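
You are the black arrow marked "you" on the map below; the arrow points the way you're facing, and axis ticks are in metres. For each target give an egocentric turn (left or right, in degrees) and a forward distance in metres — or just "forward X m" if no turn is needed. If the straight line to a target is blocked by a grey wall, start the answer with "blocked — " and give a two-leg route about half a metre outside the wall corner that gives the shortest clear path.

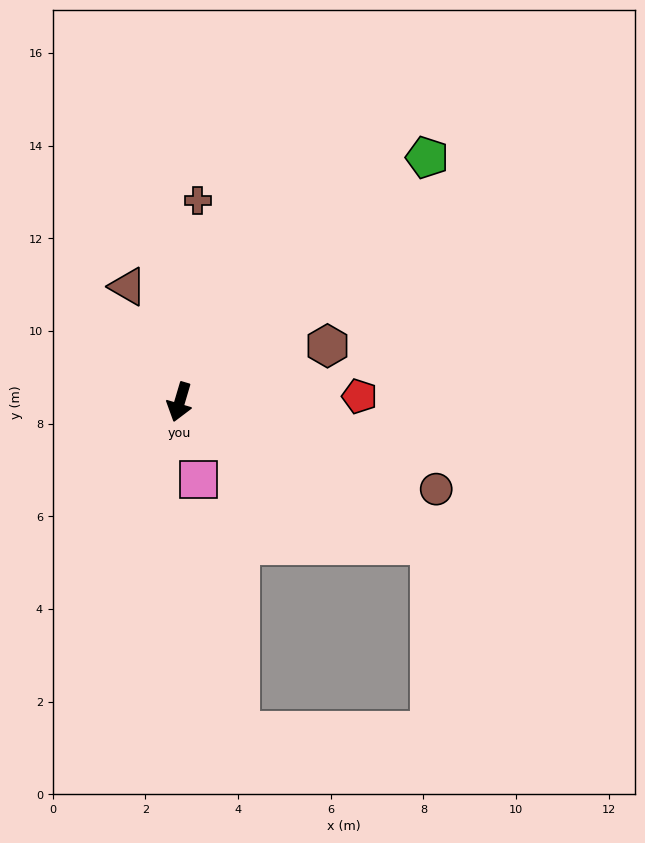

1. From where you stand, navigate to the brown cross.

turn right 169°, forward 4.4 m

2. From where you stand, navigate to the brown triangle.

turn right 139°, forward 2.7 m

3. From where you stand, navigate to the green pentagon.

turn left 151°, forward 7.5 m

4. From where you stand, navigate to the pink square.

turn left 30°, forward 1.7 m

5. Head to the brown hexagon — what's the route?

turn left 127°, forward 3.4 m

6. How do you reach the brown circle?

turn left 88°, forward 5.8 m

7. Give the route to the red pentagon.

turn left 108°, forward 3.9 m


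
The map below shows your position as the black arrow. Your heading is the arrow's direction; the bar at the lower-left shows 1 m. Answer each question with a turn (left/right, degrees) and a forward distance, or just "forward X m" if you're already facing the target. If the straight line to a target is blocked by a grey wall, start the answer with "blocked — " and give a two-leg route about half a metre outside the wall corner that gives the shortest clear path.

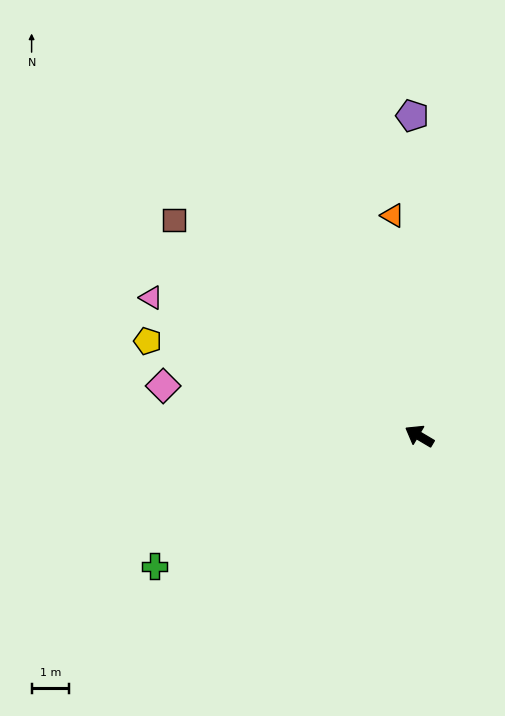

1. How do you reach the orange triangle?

turn right 52°, forward 5.9 m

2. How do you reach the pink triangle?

turn left 3°, forward 8.0 m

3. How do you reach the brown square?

turn right 11°, forward 8.6 m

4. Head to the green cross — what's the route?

turn left 57°, forward 7.8 m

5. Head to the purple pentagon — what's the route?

turn right 58°, forward 8.5 m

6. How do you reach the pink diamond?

turn left 20°, forward 6.9 m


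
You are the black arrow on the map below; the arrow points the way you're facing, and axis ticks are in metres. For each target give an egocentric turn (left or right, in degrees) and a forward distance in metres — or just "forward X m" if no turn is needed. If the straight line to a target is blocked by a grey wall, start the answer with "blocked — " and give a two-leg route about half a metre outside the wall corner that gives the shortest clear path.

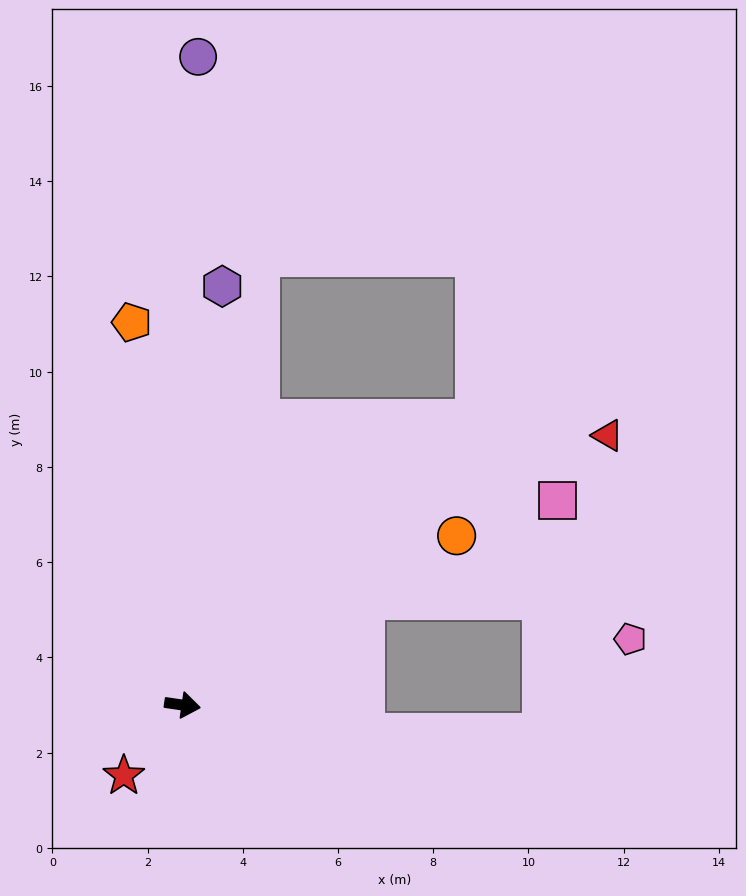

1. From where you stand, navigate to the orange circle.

turn left 40°, forward 6.8 m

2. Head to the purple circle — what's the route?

turn left 97°, forward 13.6 m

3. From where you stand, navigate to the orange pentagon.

turn left 106°, forward 8.1 m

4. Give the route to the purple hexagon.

turn left 93°, forward 8.8 m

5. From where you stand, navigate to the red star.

turn right 121°, forward 1.9 m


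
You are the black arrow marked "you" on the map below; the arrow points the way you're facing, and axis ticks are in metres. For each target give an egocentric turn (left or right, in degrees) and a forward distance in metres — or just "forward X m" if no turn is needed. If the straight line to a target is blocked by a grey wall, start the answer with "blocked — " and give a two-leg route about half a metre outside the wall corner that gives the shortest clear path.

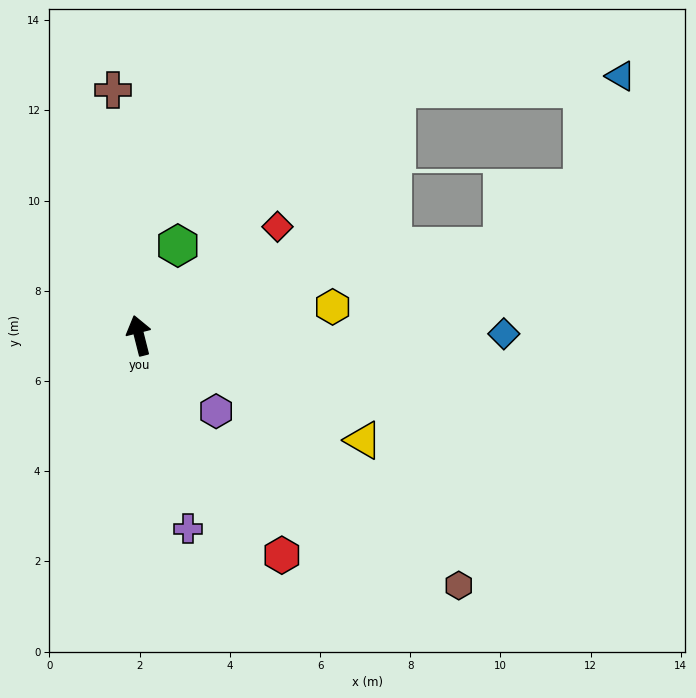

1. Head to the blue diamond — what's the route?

turn right 104°, forward 8.1 m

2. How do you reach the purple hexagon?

turn right 149°, forward 2.4 m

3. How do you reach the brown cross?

turn right 8°, forward 5.5 m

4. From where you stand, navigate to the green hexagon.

turn right 38°, forward 2.2 m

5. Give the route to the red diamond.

turn right 66°, forward 3.9 m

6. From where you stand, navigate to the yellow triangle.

turn right 129°, forward 5.5 m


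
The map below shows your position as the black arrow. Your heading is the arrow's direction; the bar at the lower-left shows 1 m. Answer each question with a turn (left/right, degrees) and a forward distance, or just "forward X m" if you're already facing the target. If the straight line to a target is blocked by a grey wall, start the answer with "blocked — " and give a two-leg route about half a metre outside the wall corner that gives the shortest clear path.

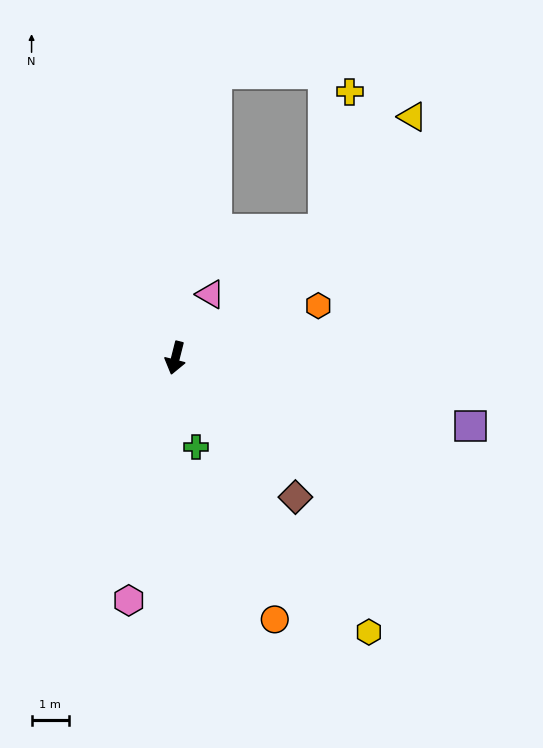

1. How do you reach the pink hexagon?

turn left 3°, forward 6.6 m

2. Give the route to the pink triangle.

turn left 165°, forward 1.9 m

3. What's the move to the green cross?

turn left 27°, forward 2.4 m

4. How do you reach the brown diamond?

turn left 55°, forward 4.9 m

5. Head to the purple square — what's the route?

turn left 91°, forward 8.1 m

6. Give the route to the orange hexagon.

turn left 124°, forward 4.1 m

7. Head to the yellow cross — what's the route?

blocked — turn left 145°, forward 5.2 m, then turn left 39°, forward 3.7 m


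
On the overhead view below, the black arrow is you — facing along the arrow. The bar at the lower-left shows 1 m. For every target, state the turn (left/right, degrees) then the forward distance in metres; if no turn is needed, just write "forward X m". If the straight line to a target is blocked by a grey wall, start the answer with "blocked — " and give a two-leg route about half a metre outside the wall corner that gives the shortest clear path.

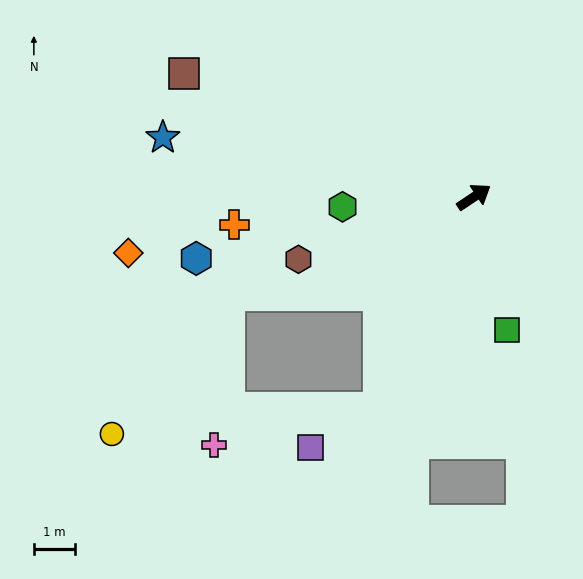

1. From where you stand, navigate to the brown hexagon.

turn left 166°, forward 4.6 m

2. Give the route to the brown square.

turn left 123°, forward 7.7 m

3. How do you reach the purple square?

blocked — turn right 148°, forward 5.7 m, then turn right 37°, forward 1.9 m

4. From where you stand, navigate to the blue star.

turn left 135°, forward 7.7 m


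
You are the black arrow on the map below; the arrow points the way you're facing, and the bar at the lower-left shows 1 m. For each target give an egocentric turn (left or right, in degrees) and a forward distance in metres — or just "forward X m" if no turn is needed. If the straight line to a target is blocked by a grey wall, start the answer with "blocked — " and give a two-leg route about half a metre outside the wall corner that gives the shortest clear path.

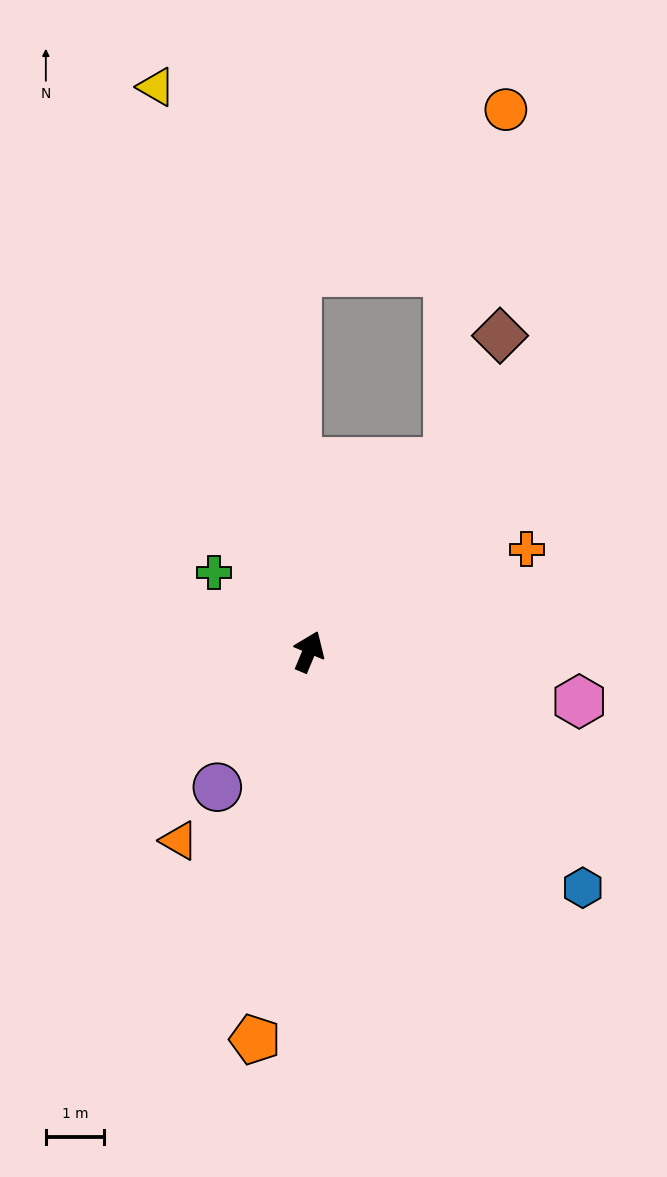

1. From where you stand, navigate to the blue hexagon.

turn right 108°, forward 6.2 m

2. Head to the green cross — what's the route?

turn left 73°, forward 2.1 m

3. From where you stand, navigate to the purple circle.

turn left 169°, forward 2.8 m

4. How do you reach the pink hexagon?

turn right 78°, forward 4.7 m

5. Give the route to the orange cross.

turn right 42°, forward 4.1 m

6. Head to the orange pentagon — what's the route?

turn right 165°, forward 6.7 m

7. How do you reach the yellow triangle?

turn left 38°, forward 10.1 m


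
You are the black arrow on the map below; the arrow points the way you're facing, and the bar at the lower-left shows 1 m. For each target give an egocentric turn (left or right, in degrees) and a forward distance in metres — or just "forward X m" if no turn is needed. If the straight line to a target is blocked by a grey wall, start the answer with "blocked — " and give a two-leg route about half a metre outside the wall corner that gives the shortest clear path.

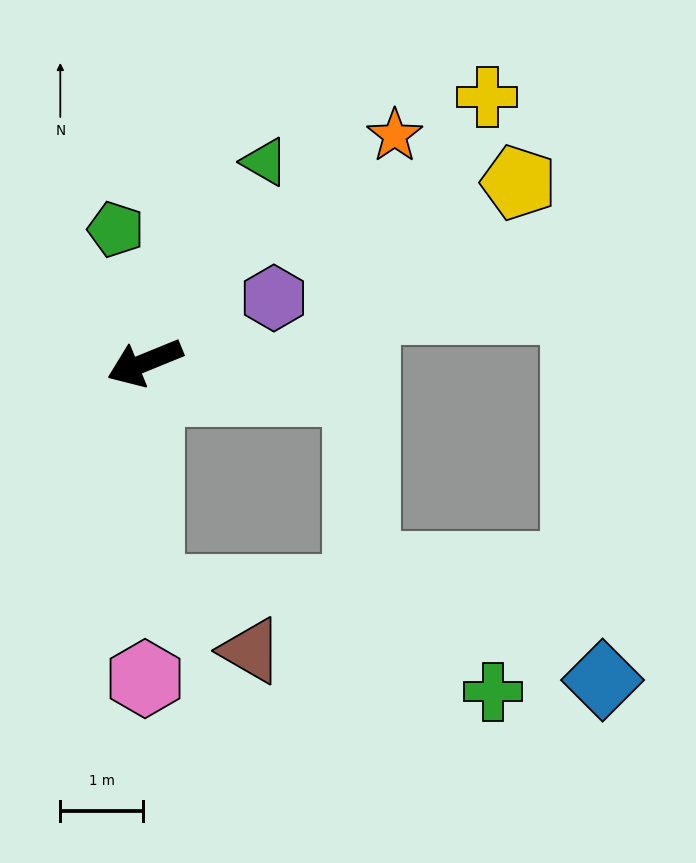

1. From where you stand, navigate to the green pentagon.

turn right 100°, forward 1.7 m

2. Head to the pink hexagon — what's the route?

turn left 68°, forward 3.8 m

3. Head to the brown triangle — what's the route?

blocked — turn left 69°, forward 2.8 m, then turn left 58°, forward 1.4 m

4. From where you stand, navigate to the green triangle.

turn right 143°, forward 2.8 m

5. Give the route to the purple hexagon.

turn right 176°, forward 1.7 m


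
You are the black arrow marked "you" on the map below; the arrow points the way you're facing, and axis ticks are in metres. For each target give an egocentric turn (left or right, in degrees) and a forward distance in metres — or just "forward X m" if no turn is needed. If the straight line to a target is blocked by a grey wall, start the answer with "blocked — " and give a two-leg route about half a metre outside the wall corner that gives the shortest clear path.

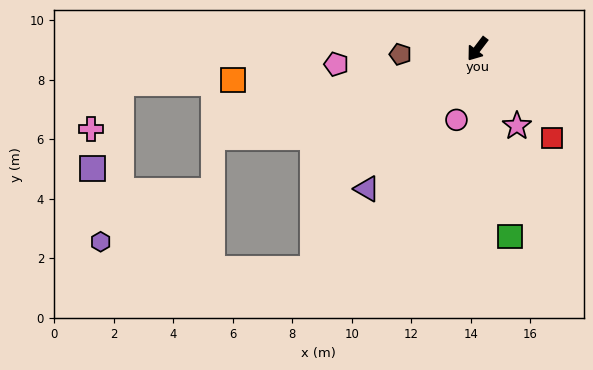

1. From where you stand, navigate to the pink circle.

turn left 21°, forward 2.5 m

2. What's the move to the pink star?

turn left 65°, forward 2.9 m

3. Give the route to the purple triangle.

forward 6.0 m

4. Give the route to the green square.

turn left 47°, forward 6.4 m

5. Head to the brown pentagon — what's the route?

turn right 49°, forward 2.6 m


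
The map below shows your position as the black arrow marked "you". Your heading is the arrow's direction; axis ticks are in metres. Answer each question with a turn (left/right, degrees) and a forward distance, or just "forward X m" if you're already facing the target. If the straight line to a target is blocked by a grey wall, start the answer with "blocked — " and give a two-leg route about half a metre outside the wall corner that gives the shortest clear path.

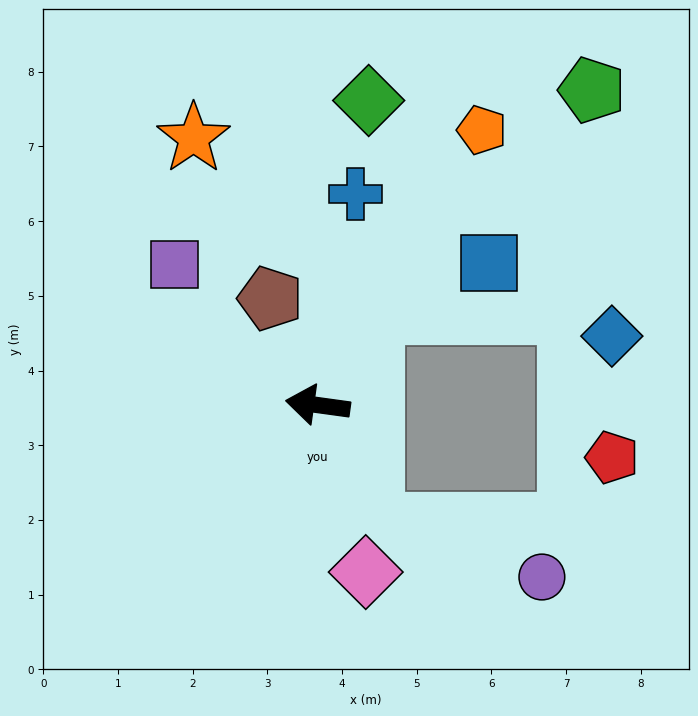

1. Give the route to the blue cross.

turn right 92°, forward 2.9 m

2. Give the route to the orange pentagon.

turn right 113°, forward 4.3 m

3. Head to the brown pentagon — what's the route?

turn right 58°, forward 1.6 m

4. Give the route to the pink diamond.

turn left 114°, forward 2.3 m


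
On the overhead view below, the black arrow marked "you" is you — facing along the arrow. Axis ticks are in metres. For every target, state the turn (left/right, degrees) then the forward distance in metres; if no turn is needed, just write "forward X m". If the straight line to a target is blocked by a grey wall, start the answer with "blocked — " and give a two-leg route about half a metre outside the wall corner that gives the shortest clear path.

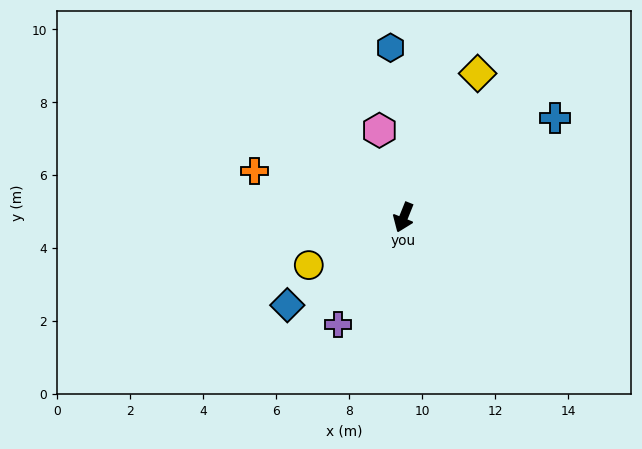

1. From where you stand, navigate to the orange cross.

turn right 85°, forward 4.3 m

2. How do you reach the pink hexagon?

turn right 143°, forward 2.5 m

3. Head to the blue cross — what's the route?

turn left 145°, forward 5.0 m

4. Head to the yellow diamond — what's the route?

turn left 175°, forward 4.4 m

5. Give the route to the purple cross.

turn right 10°, forward 3.4 m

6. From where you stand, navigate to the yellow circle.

turn right 41°, forward 2.9 m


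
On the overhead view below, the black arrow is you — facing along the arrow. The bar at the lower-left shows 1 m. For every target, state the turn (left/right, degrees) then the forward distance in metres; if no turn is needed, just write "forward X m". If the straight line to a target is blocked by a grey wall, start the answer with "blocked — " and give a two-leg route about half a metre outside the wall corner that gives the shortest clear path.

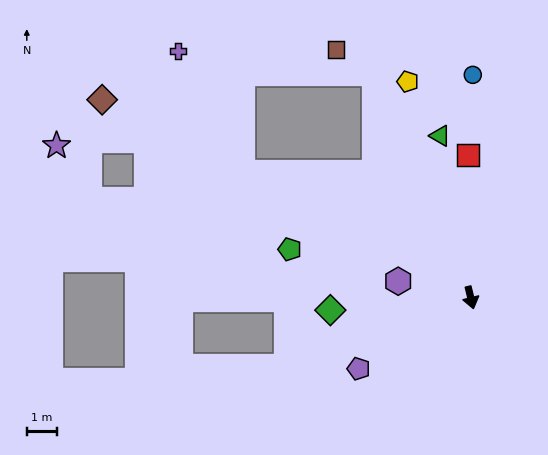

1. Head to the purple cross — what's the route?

blocked — turn right 132°, forward 8.8 m, then turn right 34°, forward 4.6 m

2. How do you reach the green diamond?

turn right 99°, forward 4.7 m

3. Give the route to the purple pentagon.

turn right 71°, forward 4.5 m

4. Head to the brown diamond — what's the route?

turn right 132°, forward 14.1 m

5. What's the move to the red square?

turn left 168°, forward 4.8 m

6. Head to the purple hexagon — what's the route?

turn right 116°, forward 2.5 m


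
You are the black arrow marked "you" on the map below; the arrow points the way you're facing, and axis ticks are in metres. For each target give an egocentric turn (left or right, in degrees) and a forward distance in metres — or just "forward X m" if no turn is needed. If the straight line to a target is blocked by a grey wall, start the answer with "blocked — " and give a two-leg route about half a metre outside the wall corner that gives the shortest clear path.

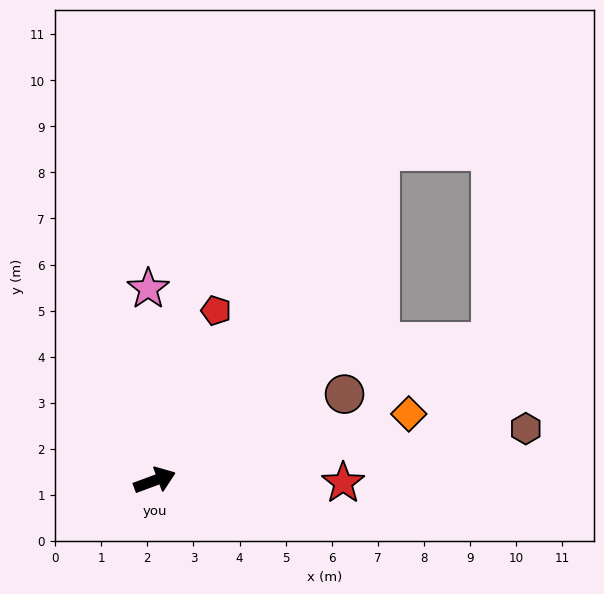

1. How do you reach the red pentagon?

turn left 50°, forward 3.9 m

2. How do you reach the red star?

turn right 21°, forward 4.1 m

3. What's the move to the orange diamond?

turn right 6°, forward 5.7 m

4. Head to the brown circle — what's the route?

turn left 4°, forward 4.5 m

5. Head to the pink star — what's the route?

turn left 72°, forward 4.2 m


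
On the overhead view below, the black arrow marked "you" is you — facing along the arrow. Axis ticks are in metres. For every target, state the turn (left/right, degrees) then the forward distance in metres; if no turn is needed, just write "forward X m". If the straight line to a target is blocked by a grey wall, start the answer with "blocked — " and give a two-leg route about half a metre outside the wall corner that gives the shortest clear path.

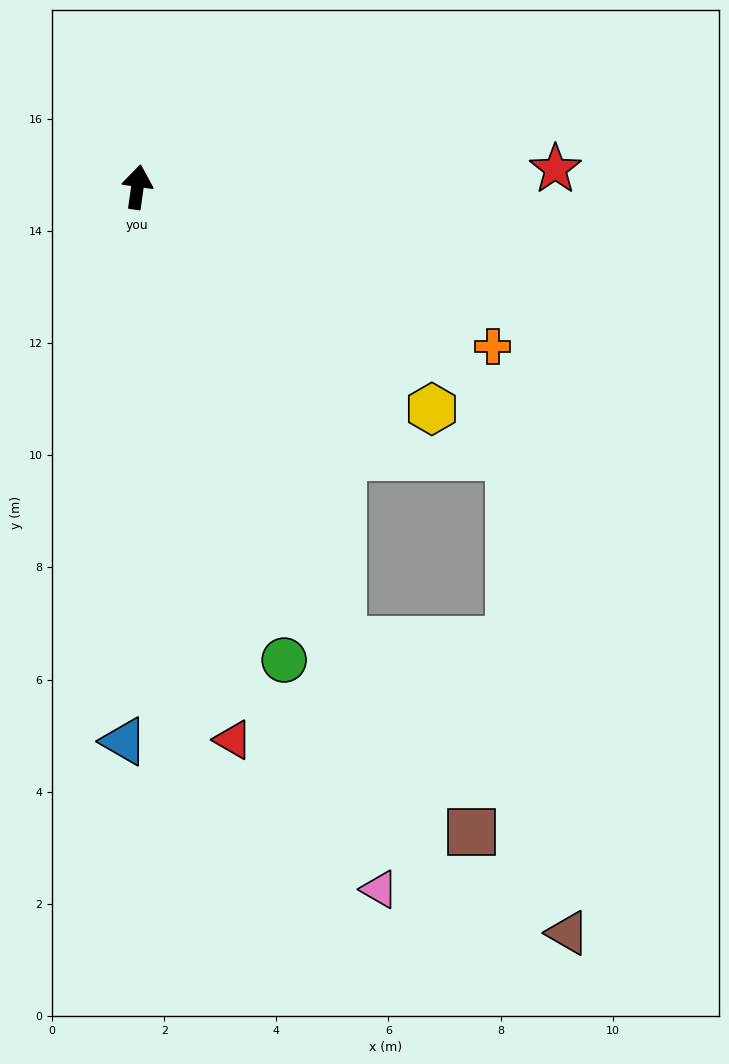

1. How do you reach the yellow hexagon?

turn right 119°, forward 6.6 m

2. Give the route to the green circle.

turn right 155°, forward 8.8 m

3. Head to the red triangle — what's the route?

turn right 162°, forward 10.0 m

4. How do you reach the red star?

turn right 80°, forward 7.5 m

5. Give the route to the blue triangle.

turn right 173°, forward 9.9 m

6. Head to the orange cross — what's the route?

turn right 106°, forward 6.9 m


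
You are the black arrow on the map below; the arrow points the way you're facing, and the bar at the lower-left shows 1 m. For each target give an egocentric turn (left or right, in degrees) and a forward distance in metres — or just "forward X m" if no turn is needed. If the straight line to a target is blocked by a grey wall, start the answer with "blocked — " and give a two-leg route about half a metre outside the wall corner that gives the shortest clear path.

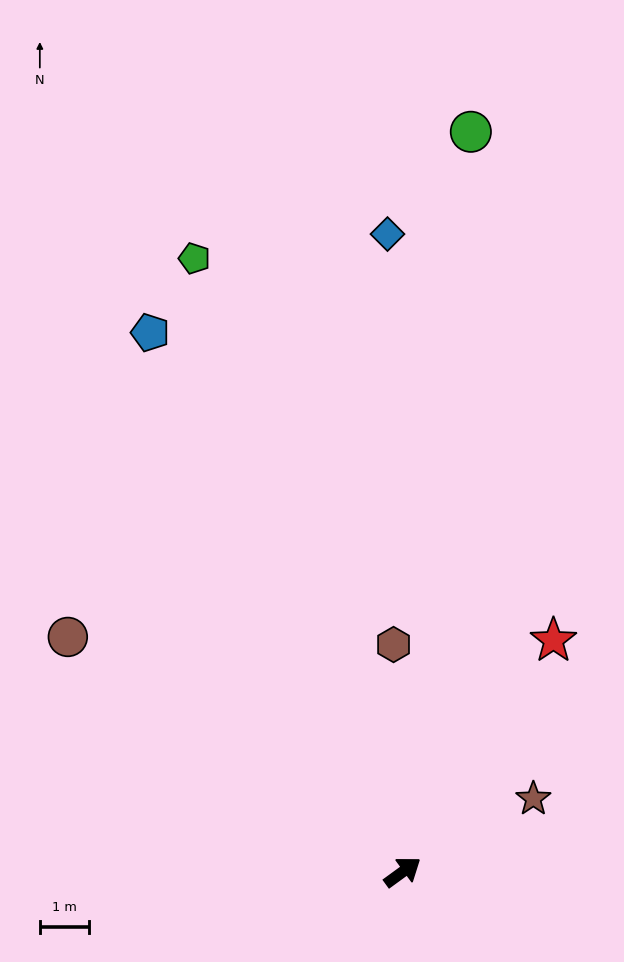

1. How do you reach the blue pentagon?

turn left 79°, forward 12.1 m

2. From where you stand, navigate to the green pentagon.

turn left 73°, forward 13.2 m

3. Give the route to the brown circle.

turn left 109°, forward 8.3 m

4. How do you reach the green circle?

turn left 49°, forward 15.1 m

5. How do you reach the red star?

turn left 21°, forward 5.6 m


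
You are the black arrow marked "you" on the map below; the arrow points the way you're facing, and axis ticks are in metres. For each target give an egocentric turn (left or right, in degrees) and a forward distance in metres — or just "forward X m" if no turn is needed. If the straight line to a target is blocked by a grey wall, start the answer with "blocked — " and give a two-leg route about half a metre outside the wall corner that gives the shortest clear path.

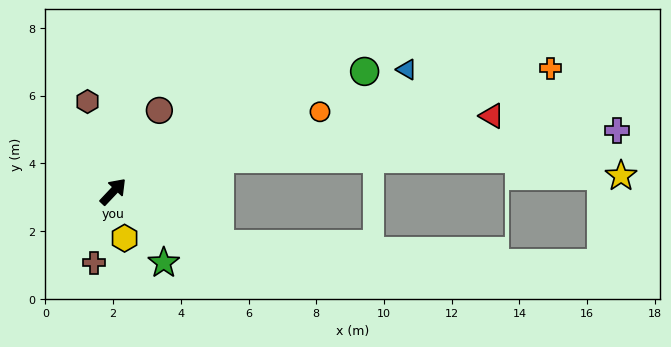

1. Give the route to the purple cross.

blocked — turn right 30°, forward 3.3 m, then turn right 13°, forward 11.8 m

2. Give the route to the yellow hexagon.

turn right 123°, forward 1.4 m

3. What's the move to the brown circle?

turn left 14°, forward 2.8 m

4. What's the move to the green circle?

turn right 21°, forward 8.2 m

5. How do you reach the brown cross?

turn right 152°, forward 2.2 m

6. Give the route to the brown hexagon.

turn left 59°, forward 2.8 m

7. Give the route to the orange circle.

turn right 26°, forward 6.5 m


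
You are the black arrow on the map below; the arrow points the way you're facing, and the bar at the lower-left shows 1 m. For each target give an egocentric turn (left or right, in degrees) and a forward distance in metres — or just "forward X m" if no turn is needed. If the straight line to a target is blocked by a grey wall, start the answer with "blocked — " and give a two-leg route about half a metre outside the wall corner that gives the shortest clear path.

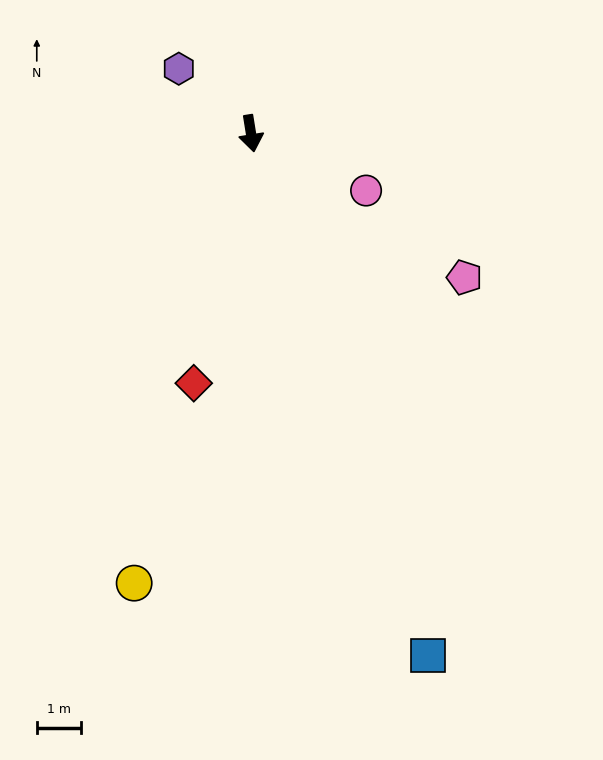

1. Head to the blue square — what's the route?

turn left 10°, forward 12.3 m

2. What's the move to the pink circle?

turn left 55°, forward 2.9 m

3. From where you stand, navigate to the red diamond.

turn right 22°, forward 5.7 m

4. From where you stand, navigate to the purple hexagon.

turn right 141°, forward 2.2 m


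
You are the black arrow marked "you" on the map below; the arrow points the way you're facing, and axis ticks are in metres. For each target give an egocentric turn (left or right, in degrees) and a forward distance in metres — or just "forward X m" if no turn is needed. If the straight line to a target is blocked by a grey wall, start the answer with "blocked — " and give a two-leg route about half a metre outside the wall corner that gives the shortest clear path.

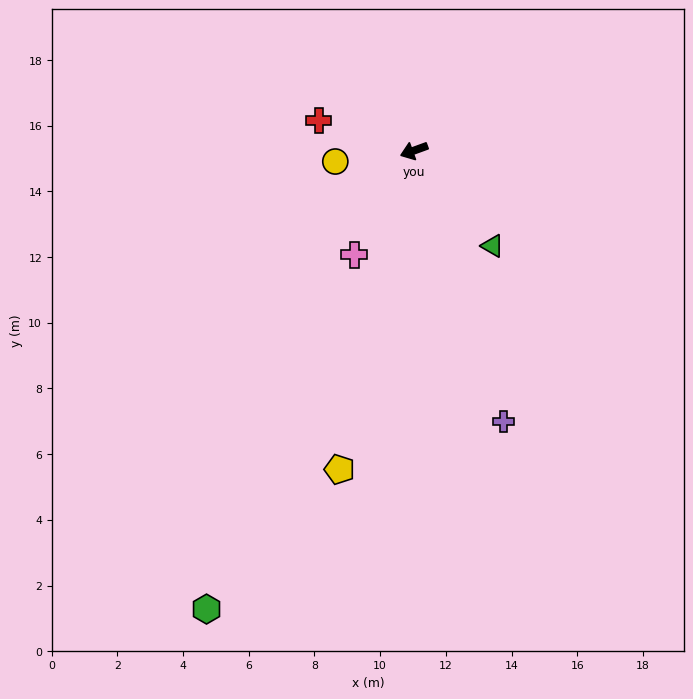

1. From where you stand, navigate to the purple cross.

turn left 88°, forward 8.7 m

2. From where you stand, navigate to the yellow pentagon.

turn left 57°, forward 10.0 m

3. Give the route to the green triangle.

turn left 109°, forward 3.8 m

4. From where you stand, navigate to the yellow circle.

turn right 12°, forward 2.4 m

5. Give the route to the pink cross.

turn left 40°, forward 3.7 m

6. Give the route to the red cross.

turn right 37°, forward 3.0 m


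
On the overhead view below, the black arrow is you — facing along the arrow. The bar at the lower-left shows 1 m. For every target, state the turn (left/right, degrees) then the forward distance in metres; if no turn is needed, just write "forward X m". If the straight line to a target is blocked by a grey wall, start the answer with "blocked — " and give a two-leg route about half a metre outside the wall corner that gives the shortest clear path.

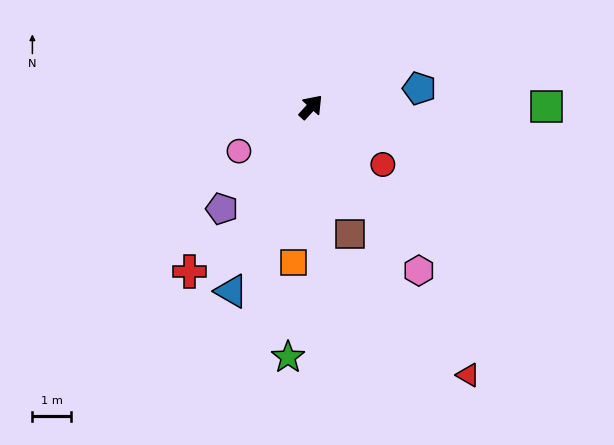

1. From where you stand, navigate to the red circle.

turn right 86°, forward 2.4 m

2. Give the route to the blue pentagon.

turn right 38°, forward 2.8 m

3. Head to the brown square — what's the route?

turn right 121°, forward 3.4 m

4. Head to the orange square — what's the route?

turn right 144°, forward 4.0 m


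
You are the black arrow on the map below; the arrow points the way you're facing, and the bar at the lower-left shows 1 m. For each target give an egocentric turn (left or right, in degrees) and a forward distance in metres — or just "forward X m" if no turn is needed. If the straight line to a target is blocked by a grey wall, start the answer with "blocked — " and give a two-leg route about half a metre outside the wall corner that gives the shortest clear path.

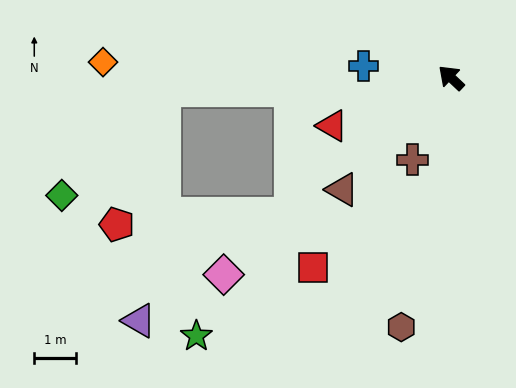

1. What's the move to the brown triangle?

turn left 89°, forward 3.7 m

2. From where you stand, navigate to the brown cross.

turn left 108°, forward 2.2 m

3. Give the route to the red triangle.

turn left 65°, forward 3.1 m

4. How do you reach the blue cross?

turn left 36°, forward 2.1 m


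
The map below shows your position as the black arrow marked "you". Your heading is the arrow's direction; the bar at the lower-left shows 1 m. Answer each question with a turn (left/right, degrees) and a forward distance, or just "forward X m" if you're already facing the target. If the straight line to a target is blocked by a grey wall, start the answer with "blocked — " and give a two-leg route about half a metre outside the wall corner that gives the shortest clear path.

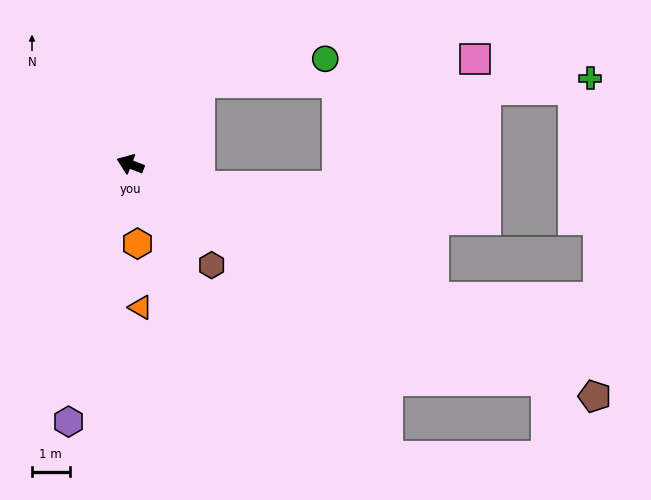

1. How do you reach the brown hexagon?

turn left 150°, forward 3.4 m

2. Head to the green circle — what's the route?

blocked — turn right 109°, forward 2.8 m, then turn right 39°, forward 3.4 m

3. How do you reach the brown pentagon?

turn left 175°, forward 13.8 m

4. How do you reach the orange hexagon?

turn left 116°, forward 2.1 m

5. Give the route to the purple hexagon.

turn left 98°, forward 7.0 m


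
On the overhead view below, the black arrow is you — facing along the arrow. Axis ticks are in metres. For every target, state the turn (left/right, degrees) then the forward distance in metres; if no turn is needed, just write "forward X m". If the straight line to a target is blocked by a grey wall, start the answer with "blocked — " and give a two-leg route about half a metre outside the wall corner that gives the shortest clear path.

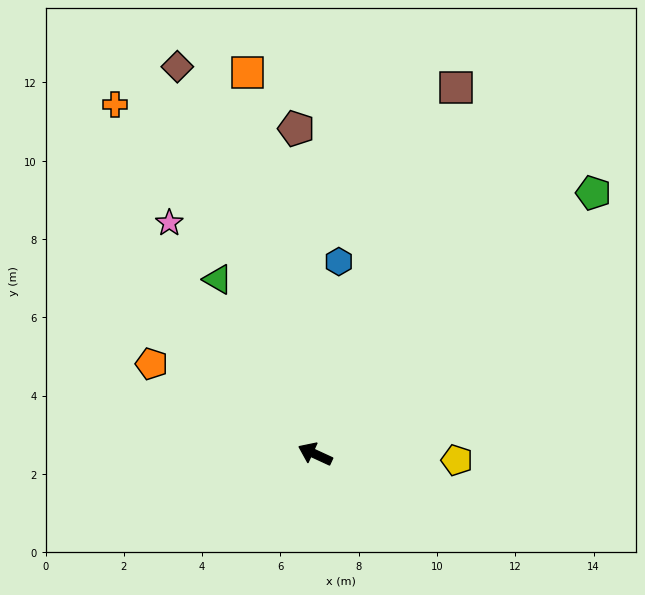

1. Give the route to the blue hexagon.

turn right 72°, forward 5.0 m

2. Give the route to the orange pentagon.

turn right 4°, forward 4.8 m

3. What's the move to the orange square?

turn right 55°, forward 9.9 m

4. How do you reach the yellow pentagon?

turn right 158°, forward 3.6 m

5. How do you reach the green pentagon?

turn right 112°, forward 9.7 m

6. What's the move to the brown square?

turn right 86°, forward 10.0 m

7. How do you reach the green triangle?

turn right 36°, forward 5.1 m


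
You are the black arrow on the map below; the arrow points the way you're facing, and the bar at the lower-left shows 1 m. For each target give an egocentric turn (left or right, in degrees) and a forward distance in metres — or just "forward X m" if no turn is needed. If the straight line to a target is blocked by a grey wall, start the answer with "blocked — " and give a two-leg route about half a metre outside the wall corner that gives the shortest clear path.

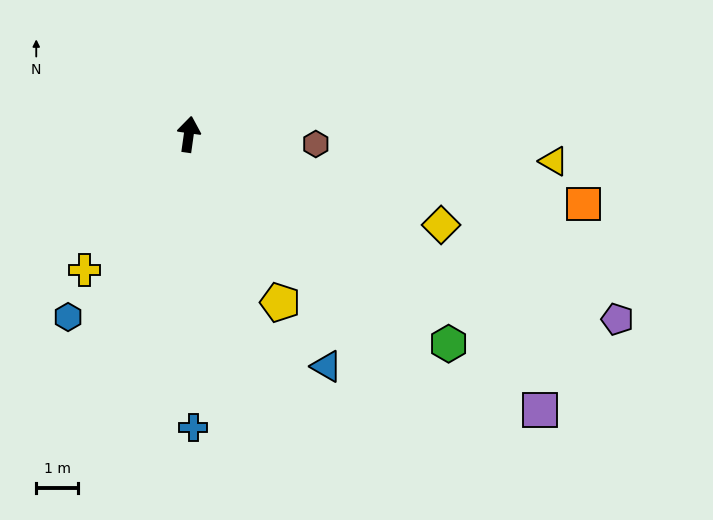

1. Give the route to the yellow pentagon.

turn right 143°, forward 4.6 m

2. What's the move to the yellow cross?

turn left 151°, forward 4.1 m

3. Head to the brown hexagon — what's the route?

turn right 86°, forward 3.0 m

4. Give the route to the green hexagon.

turn right 121°, forward 8.0 m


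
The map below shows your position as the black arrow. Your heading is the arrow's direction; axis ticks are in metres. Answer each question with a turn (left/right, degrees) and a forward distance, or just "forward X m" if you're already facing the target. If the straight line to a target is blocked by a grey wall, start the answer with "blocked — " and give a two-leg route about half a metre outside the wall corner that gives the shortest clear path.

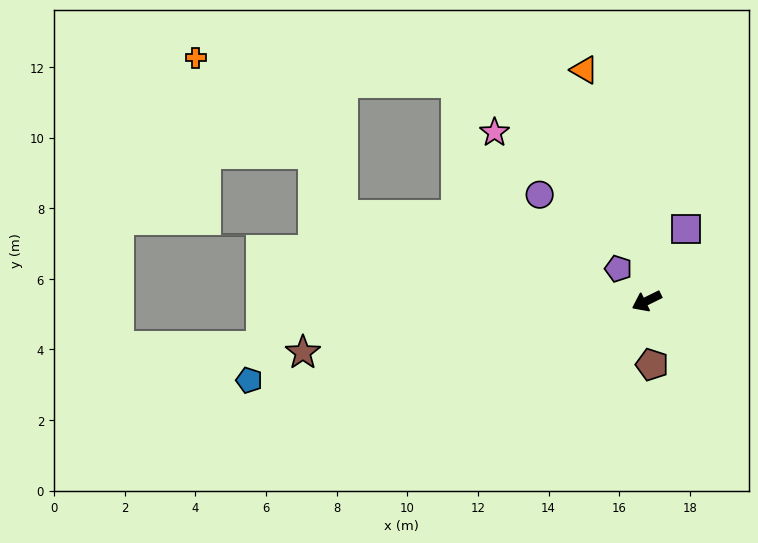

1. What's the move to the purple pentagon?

turn right 75°, forward 1.2 m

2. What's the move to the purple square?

turn right 145°, forward 2.3 m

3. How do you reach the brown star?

turn right 18°, forward 9.8 m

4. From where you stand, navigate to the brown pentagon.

turn left 69°, forward 1.8 m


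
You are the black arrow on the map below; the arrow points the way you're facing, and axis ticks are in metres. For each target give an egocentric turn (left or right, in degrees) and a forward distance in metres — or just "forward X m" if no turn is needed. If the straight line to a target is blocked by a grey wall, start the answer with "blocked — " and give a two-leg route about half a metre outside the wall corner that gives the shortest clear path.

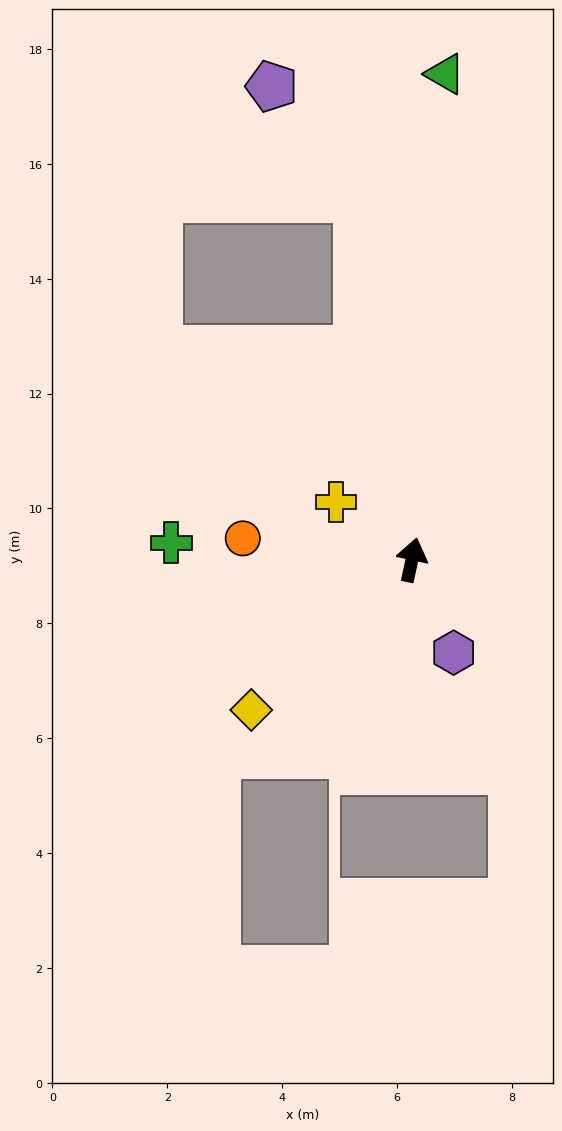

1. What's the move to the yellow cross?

turn left 65°, forward 1.7 m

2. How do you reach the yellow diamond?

turn left 145°, forward 3.8 m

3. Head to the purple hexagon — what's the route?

turn right 144°, forward 1.8 m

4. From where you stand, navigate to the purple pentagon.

blocked — turn left 21°, forward 6.4 m, then turn left 29°, forward 2.5 m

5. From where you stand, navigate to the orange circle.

turn left 95°, forward 3.0 m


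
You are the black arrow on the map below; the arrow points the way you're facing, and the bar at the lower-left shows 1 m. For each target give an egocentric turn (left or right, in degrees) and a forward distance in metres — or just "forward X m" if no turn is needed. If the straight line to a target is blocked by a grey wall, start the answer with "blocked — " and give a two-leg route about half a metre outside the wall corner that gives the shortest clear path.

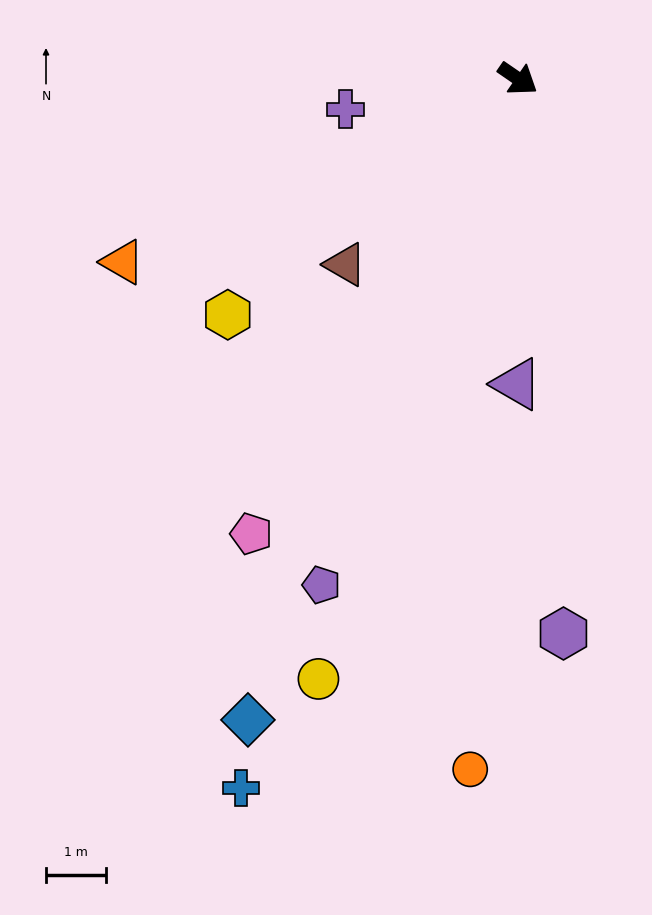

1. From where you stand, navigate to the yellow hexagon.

turn right 106°, forward 6.2 m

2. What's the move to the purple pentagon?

turn right 77°, forward 9.0 m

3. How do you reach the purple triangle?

turn right 56°, forward 5.1 m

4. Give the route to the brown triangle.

turn right 98°, forward 4.2 m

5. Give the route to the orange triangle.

turn right 121°, forward 7.3 m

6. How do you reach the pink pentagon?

turn right 86°, forward 8.8 m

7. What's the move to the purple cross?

turn right 135°, forward 2.9 m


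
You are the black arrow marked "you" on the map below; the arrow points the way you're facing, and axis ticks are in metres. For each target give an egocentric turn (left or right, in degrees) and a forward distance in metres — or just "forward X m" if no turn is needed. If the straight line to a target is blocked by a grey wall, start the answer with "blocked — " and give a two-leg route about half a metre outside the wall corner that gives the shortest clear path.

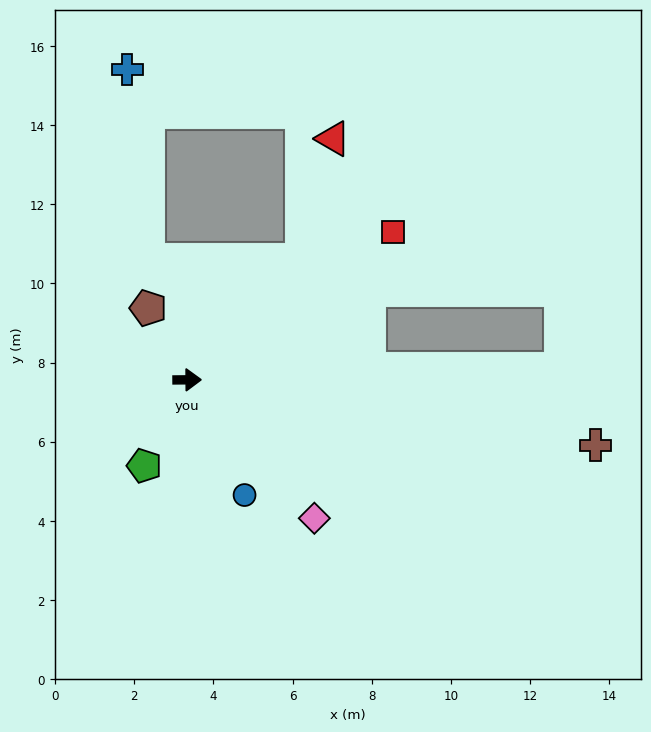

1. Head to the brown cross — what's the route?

turn right 10°, forward 10.5 m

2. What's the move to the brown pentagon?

turn left 118°, forward 2.1 m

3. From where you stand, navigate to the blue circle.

turn right 64°, forward 3.3 m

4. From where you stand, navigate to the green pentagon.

turn right 117°, forward 2.4 m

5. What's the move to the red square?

turn left 35°, forward 6.4 m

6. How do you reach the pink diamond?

turn right 48°, forward 4.8 m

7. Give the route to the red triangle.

blocked — turn left 46°, forward 4.2 m, then turn left 29°, forward 3.2 m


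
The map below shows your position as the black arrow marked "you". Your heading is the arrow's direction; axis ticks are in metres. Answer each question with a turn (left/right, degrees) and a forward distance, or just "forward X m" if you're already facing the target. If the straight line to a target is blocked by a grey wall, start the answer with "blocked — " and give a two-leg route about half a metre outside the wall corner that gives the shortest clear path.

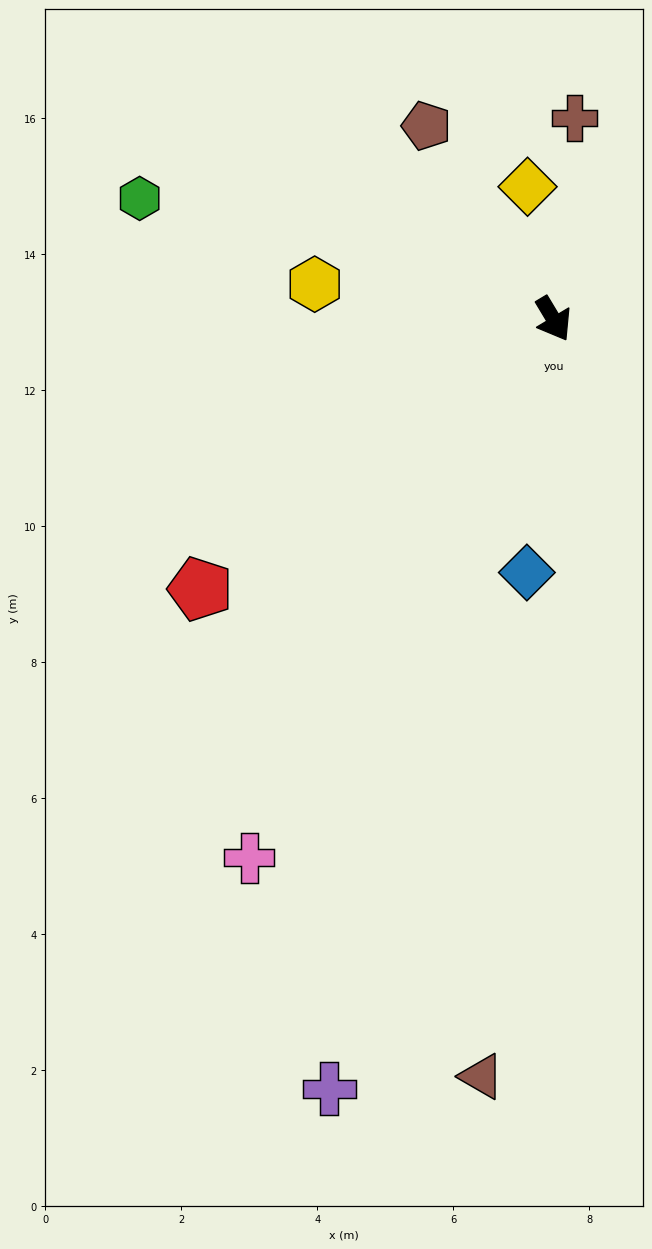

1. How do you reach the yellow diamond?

turn left 160°, forward 2.0 m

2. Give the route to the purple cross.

turn right 47°, forward 11.8 m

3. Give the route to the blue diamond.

turn right 37°, forward 3.7 m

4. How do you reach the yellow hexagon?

turn right 129°, forward 3.5 m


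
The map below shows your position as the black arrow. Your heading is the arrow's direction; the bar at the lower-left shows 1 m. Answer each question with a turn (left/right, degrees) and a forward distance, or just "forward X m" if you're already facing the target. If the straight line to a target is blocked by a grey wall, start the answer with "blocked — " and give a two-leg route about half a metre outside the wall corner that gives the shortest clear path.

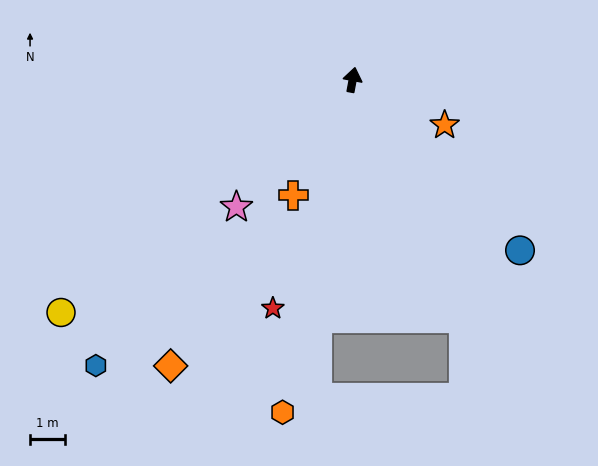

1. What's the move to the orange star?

turn right 106°, forward 3.0 m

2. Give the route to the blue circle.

turn right 125°, forward 6.9 m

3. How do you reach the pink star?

turn left 148°, forward 5.0 m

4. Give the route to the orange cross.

turn left 163°, forward 3.8 m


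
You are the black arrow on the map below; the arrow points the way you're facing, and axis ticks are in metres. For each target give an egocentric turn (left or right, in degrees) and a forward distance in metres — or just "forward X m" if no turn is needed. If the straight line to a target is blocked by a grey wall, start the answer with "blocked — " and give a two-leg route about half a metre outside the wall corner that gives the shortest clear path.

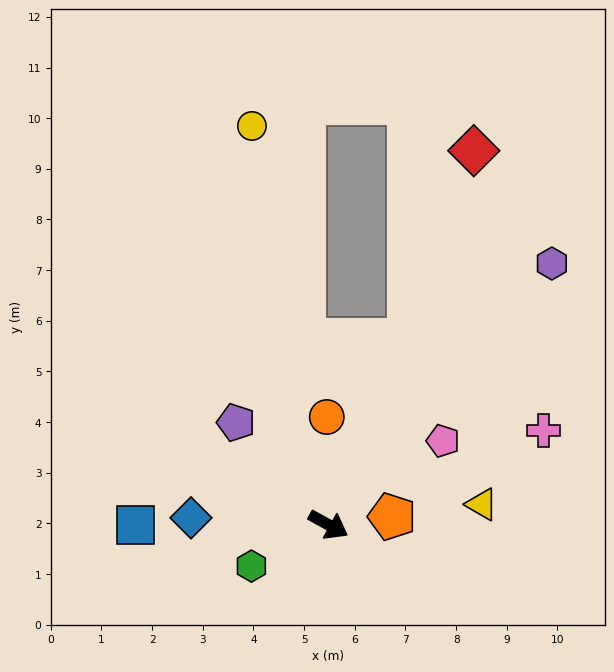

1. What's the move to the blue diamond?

turn right 154°, forward 2.7 m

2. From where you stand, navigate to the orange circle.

turn left 120°, forward 2.1 m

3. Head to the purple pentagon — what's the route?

turn left 161°, forward 2.7 m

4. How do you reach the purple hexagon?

turn left 78°, forward 6.8 m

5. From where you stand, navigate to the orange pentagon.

turn left 36°, forward 1.3 m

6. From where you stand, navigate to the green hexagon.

turn right 123°, forward 1.7 m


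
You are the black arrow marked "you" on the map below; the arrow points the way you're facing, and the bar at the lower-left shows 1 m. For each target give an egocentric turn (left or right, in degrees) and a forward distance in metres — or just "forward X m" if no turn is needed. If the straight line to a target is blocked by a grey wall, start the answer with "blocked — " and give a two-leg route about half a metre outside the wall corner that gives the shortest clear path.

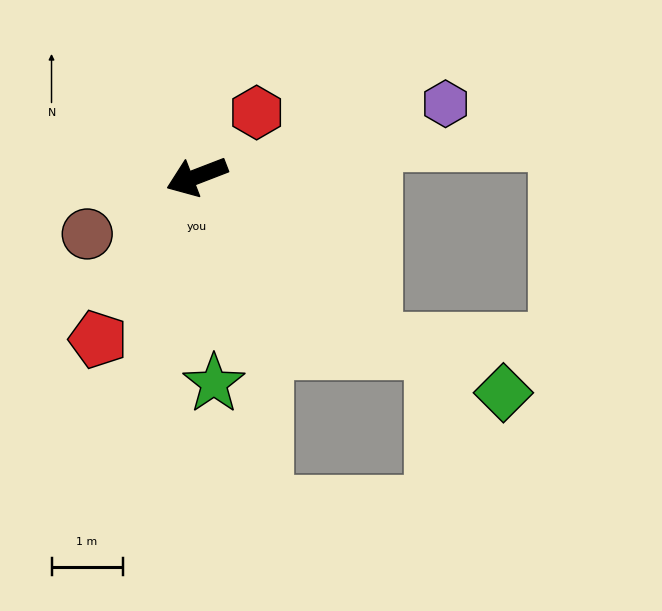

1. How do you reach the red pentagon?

turn left 38°, forward 2.7 m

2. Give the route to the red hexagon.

turn right 154°, forward 1.2 m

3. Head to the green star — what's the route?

turn left 74°, forward 2.9 m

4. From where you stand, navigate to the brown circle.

turn left 7°, forward 1.7 m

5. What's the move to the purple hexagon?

turn left 175°, forward 3.6 m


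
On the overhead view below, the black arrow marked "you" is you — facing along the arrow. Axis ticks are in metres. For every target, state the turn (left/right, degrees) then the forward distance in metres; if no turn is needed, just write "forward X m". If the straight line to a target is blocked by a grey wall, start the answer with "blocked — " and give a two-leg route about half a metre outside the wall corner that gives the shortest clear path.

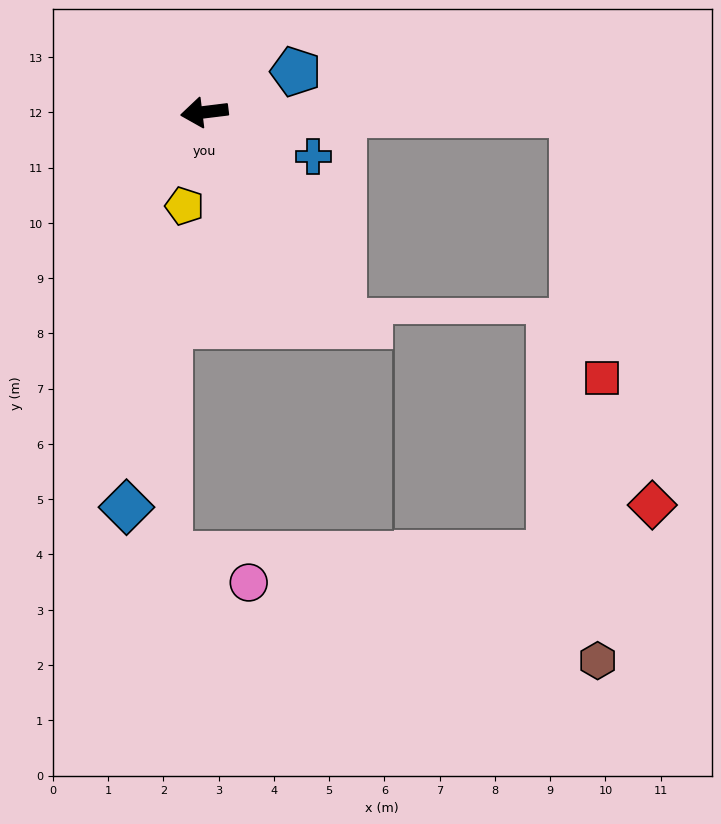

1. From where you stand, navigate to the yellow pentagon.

turn left 71°, forward 1.7 m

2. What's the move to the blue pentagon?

turn right 163°, forward 1.8 m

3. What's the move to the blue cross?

turn left 151°, forward 2.1 m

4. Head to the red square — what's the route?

blocked — turn left 173°, forward 6.7 m, then turn right 84°, forward 4.8 m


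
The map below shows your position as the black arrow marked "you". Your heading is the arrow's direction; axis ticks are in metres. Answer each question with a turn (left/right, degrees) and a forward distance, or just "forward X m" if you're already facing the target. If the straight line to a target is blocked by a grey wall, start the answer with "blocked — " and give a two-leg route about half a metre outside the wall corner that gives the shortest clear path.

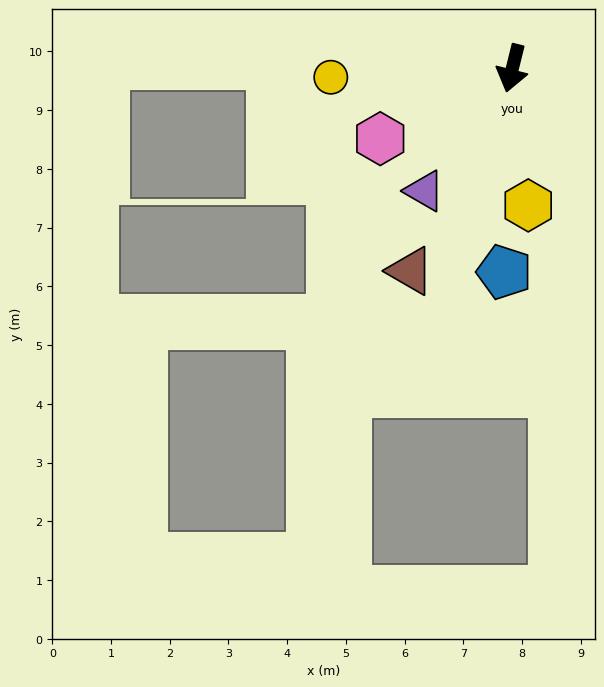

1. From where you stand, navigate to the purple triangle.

turn right 22°, forward 2.6 m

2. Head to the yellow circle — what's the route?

turn right 73°, forward 3.1 m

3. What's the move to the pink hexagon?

turn right 48°, forward 2.5 m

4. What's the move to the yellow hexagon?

turn left 21°, forward 2.4 m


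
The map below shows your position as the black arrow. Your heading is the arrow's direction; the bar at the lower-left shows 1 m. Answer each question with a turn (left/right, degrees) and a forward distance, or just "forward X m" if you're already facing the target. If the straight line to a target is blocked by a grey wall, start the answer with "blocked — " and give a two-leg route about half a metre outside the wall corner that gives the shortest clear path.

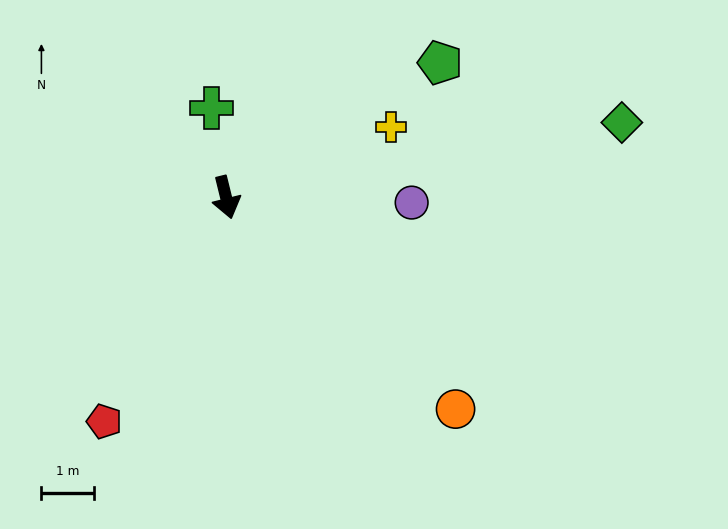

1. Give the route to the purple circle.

turn left 75°, forward 3.5 m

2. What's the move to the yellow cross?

turn left 99°, forward 3.4 m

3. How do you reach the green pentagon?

turn left 108°, forward 4.8 m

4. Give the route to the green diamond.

turn left 87°, forward 7.6 m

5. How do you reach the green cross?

turn left 175°, forward 1.7 m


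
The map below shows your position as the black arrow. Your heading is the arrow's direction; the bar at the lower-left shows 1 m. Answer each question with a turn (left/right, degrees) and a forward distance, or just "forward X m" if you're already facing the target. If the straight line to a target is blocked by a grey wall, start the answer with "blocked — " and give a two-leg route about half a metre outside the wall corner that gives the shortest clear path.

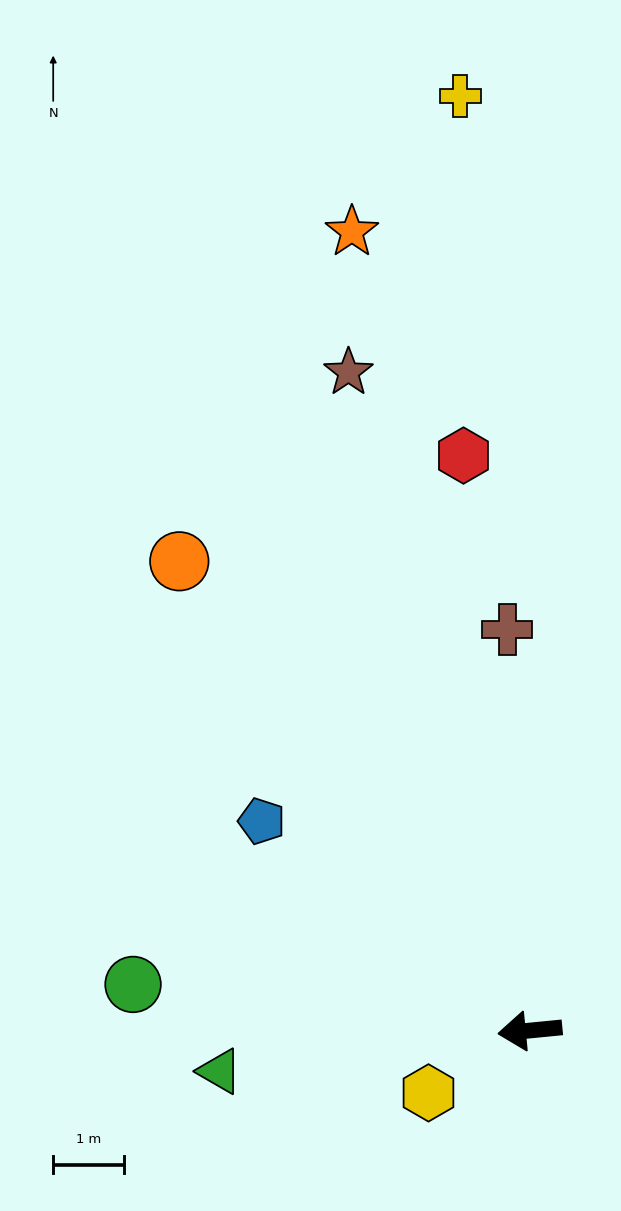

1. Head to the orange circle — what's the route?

turn right 59°, forward 8.2 m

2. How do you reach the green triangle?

forward 4.4 m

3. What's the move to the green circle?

turn right 12°, forward 5.6 m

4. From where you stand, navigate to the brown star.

turn right 80°, forward 9.6 m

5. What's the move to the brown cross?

turn right 92°, forward 5.6 m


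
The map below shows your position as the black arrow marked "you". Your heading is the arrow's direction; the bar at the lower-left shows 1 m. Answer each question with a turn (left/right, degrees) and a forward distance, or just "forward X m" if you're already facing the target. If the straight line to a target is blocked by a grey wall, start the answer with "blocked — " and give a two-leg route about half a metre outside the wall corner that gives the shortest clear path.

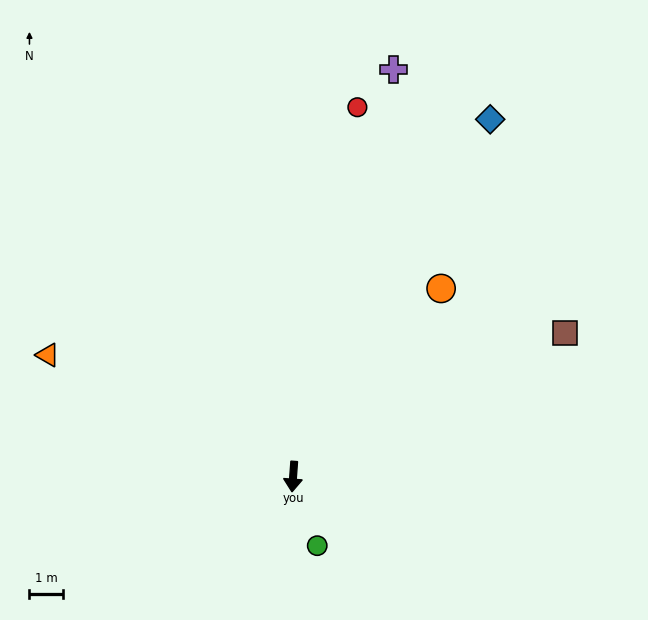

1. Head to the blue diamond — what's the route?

turn left 155°, forward 12.2 m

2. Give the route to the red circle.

turn left 174°, forward 11.2 m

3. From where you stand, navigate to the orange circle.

turn left 146°, forward 7.2 m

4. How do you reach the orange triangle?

turn right 112°, forward 8.2 m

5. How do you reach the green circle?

turn left 23°, forward 2.2 m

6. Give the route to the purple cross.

turn left 170°, forward 12.5 m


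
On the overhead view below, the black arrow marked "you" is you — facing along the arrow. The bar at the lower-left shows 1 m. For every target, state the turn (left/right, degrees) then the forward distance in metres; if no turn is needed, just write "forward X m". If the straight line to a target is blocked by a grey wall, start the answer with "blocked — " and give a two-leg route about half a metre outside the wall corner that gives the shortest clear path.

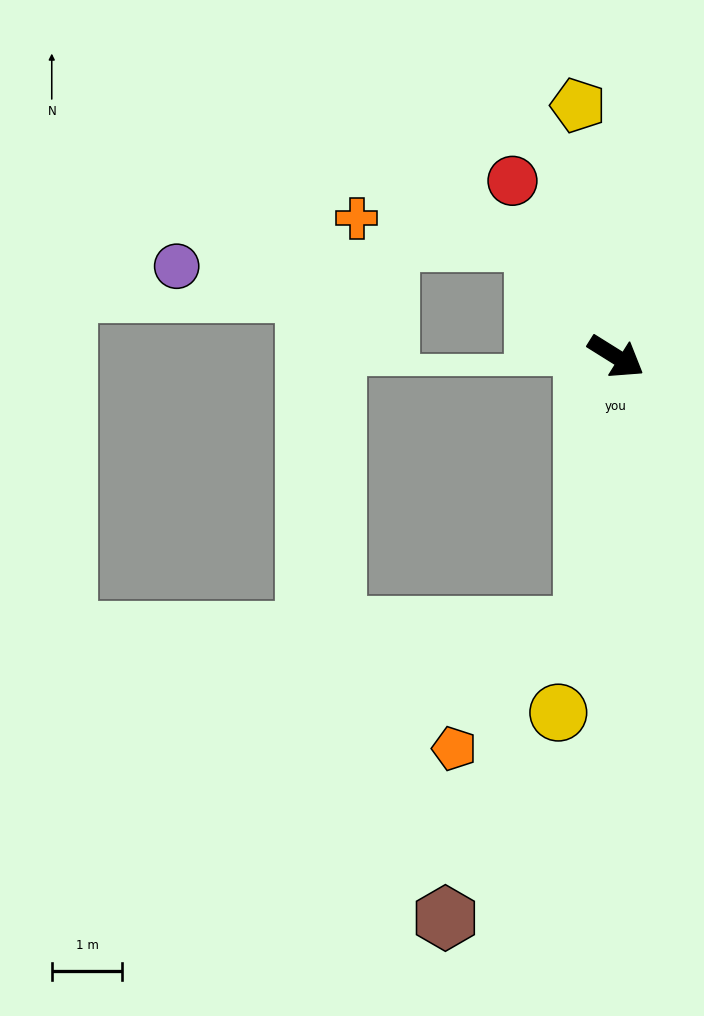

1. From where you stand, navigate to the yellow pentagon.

turn left 131°, forward 3.6 m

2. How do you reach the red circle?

turn left 153°, forward 2.9 m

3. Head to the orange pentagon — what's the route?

blocked — turn right 65°, forward 3.9 m, then turn right 40°, forward 2.5 m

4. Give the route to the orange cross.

blocked — turn left 157°, forward 2.0 m, then turn left 48°, forward 2.5 m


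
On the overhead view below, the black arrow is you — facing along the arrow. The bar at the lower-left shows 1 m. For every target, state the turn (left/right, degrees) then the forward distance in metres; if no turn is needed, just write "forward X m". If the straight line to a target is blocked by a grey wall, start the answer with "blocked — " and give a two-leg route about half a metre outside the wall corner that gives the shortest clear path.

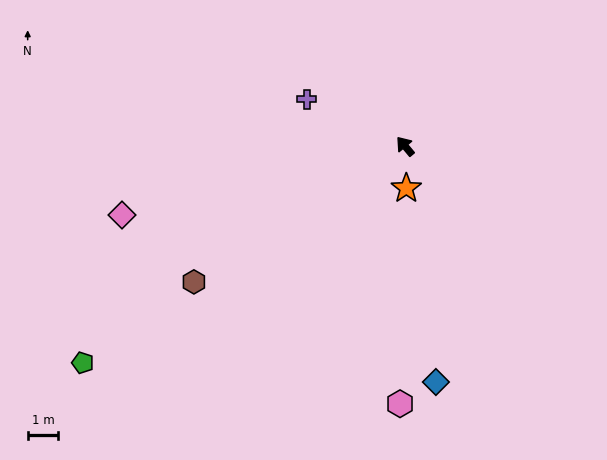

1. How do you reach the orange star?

turn left 142°, forward 1.4 m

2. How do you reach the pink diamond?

turn left 64°, forward 9.6 m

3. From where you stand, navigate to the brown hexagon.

turn left 83°, forward 8.2 m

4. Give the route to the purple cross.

turn left 25°, forward 3.6 m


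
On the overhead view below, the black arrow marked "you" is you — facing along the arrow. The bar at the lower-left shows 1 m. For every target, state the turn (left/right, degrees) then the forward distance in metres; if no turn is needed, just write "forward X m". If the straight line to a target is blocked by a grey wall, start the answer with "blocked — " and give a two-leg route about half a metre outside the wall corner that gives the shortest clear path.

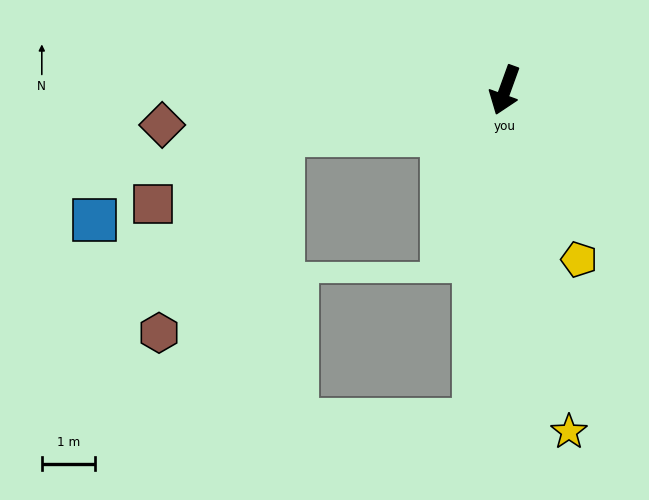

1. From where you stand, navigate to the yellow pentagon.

turn left 44°, forward 3.4 m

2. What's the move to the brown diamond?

turn right 64°, forward 6.4 m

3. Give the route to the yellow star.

turn left 31°, forward 6.5 m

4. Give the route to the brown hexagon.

blocked — turn right 59°, forward 4.2 m, then turn left 47°, forward 4.4 m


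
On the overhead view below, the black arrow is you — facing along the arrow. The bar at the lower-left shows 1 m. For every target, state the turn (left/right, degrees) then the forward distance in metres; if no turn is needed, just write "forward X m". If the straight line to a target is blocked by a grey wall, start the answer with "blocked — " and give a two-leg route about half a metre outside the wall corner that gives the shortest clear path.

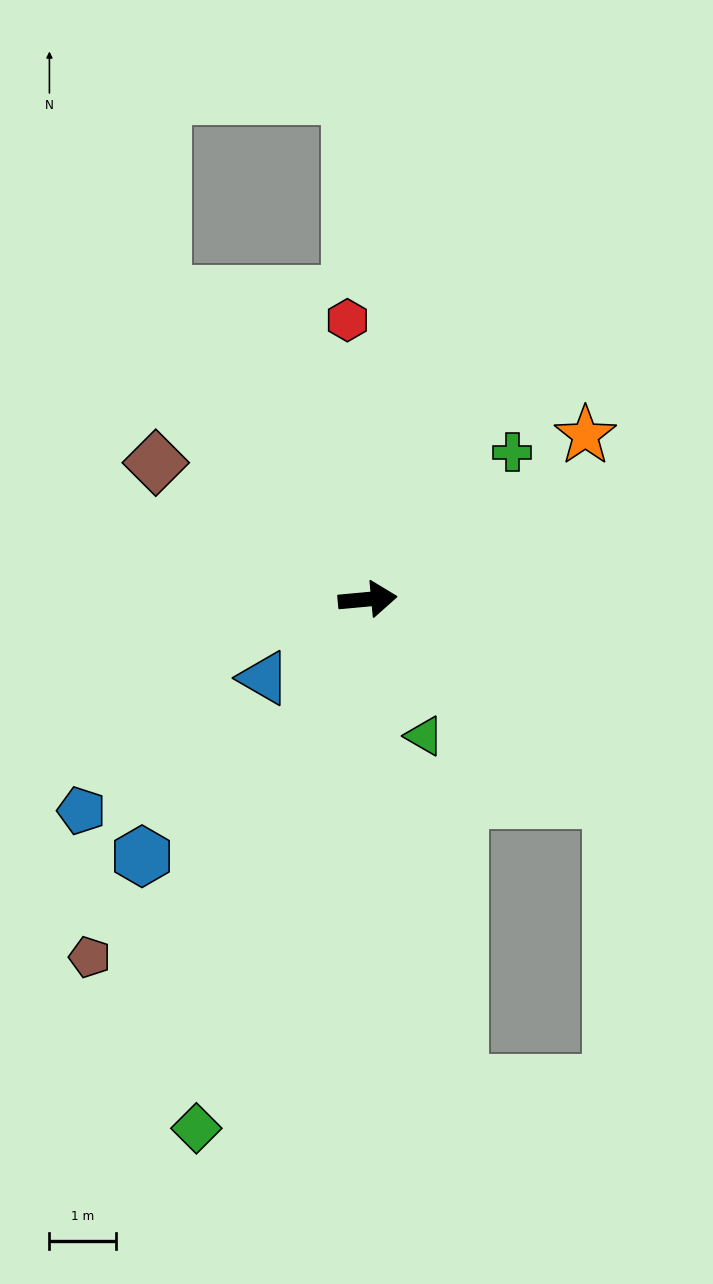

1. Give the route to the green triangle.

turn right 73°, forward 2.2 m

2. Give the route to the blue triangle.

turn right 148°, forward 2.0 m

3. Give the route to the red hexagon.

turn left 89°, forward 4.2 m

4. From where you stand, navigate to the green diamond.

turn right 113°, forward 8.4 m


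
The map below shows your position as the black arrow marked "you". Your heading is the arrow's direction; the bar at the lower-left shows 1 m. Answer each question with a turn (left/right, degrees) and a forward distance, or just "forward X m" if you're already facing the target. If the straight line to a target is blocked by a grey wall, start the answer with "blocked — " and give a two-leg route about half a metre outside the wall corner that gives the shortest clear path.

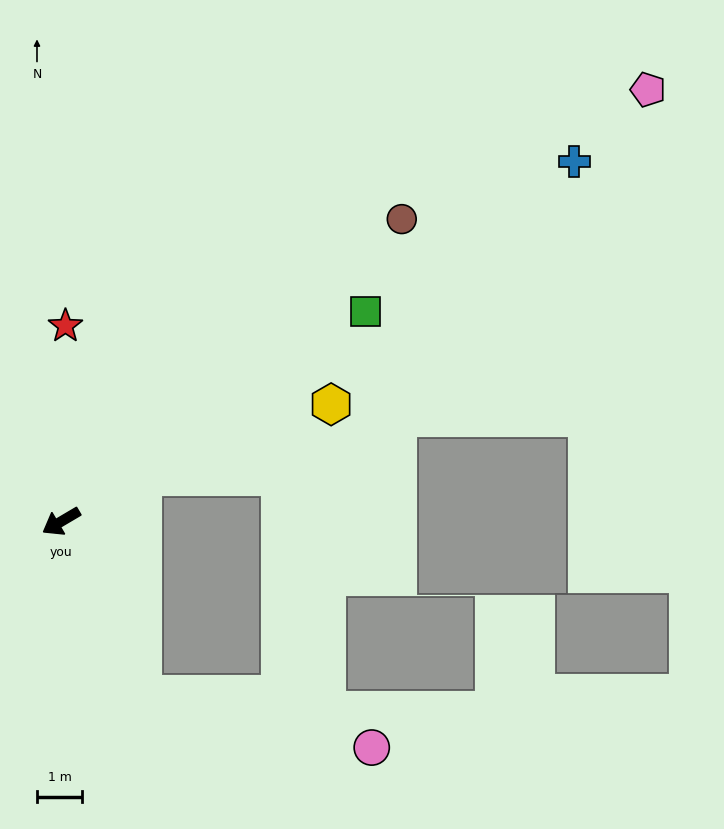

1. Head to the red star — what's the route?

turn right 122°, forward 4.3 m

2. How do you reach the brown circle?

turn right 169°, forward 10.1 m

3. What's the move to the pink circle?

blocked — turn left 85°, forward 4.2 m, then turn left 51°, forward 5.2 m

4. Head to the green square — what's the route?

turn right 176°, forward 8.2 m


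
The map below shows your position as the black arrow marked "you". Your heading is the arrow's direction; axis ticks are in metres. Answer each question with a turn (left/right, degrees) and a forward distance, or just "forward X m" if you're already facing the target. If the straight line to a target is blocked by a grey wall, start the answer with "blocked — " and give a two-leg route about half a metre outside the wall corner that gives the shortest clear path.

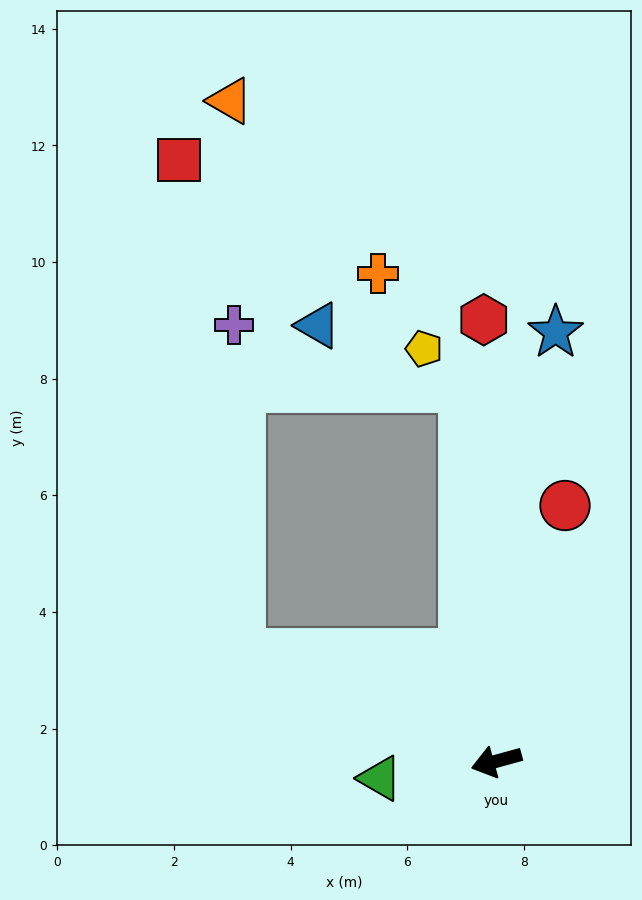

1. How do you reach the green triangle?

turn right 7°, forward 2.0 m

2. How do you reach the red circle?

turn right 120°, forward 4.5 m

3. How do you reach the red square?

blocked — turn right 38°, forward 4.8 m, then turn right 60°, forward 8.5 m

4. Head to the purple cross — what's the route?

blocked — turn right 38°, forward 4.8 m, then turn right 66°, forward 5.6 m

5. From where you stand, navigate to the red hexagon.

turn right 104°, forward 7.6 m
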